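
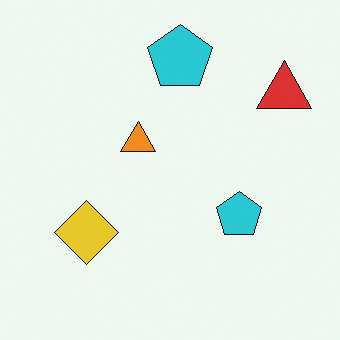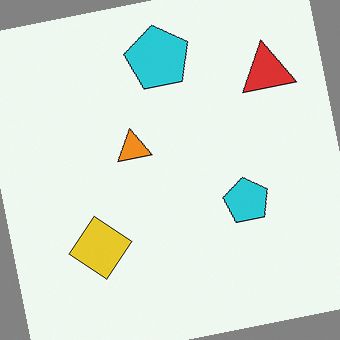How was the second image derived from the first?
The second image is the first rotated counter-clockwise by a few degrees.

Every shape is tilted by the same angle and the image corners show triangular fill wedges — a whole-image rotation by a non-right angle.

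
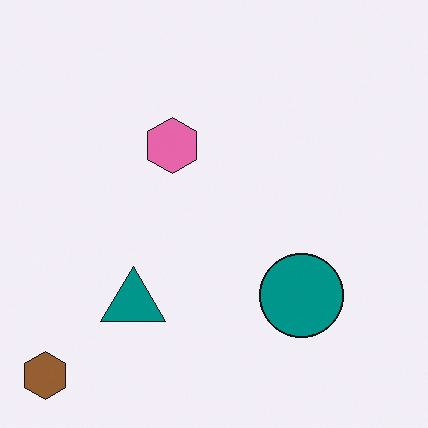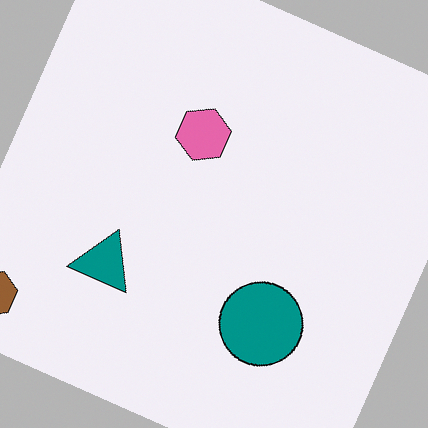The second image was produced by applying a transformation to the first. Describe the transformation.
Rotated clockwise by a moderate amount.

Every shape is tilted by the same angle and the image corners show triangular fill wedges — a whole-image rotation by a non-right angle.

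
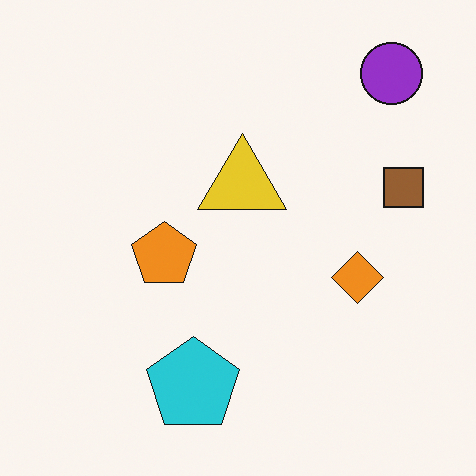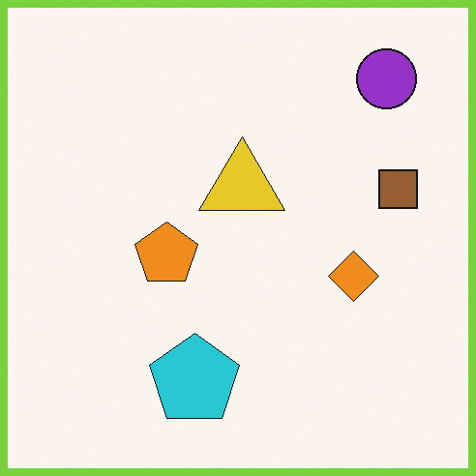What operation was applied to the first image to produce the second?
The transformation is: framed with a lime border.

A solid lime frame runs around the edge of the second image, with the content slightly shrunk inside it.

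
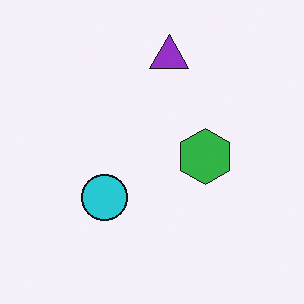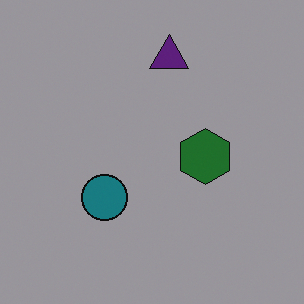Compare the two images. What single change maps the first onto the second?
The second image is the first darkened a lot.

Every pixel — background and shapes alike — is uniformly darkened.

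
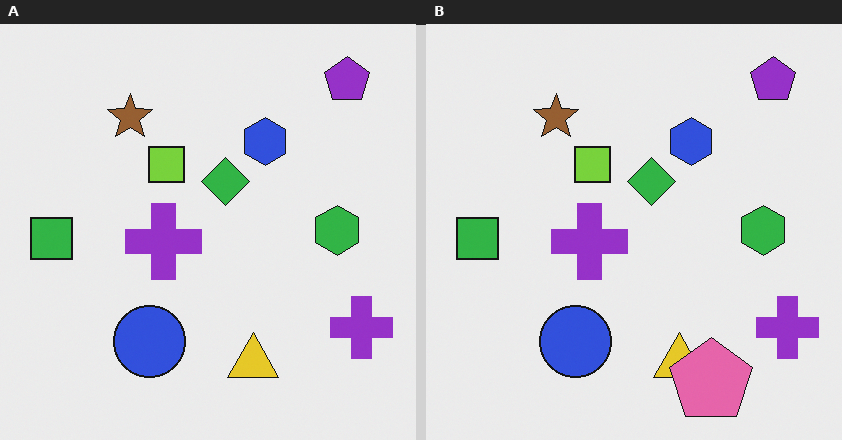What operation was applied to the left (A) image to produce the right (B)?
The image was overlaid with an additional pink pentagon.

A pink pentagon appears in the right (B) image that is absent from the left (A).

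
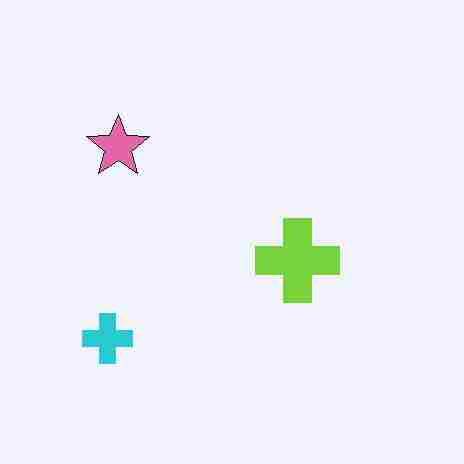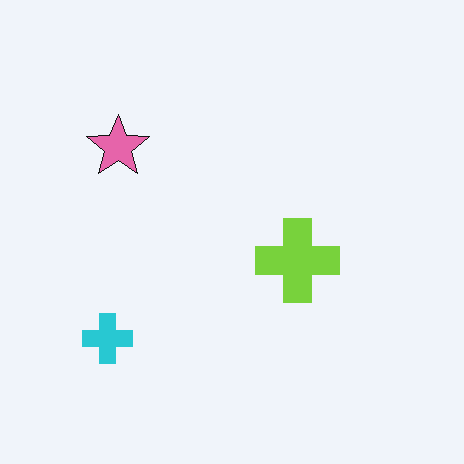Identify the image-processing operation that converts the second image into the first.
It was degraded with heavy JPEG compression.

Blocky 8×8 compression artifacts appear around shape edges and the flat background shows ringing — characteristic JPEG degradation.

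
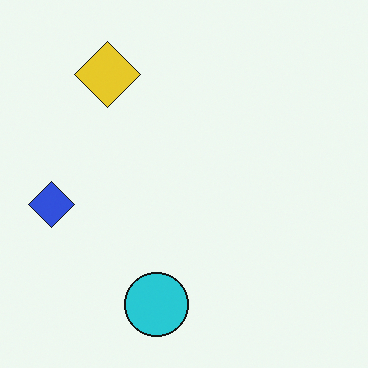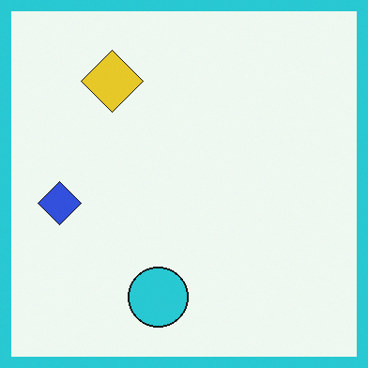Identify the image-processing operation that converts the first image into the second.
The image was framed with a cyan border.

A solid cyan frame runs around the edge of the second image, with the content slightly shrunk inside it.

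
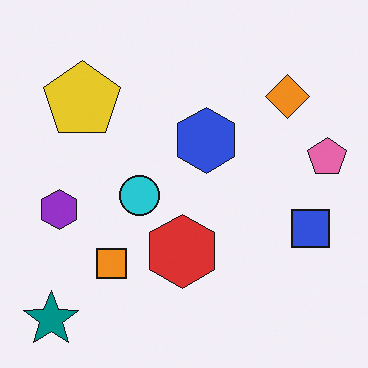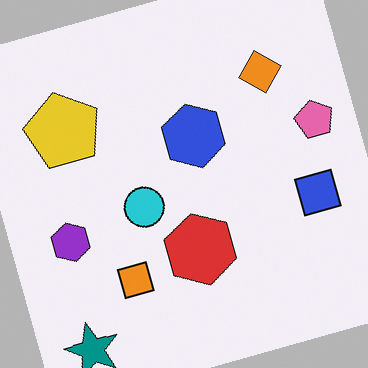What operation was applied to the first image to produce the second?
This is the original image rotated counter-clockwise by a moderate amount.

Every shape is tilted by the same angle and the image corners show triangular fill wedges — a whole-image rotation by a non-right angle.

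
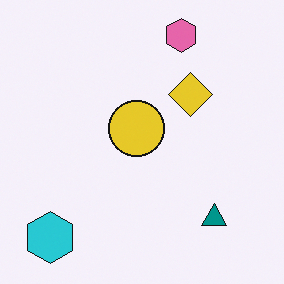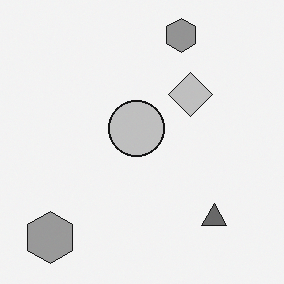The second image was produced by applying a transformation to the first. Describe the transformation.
It was converted to grayscale.

All color is removed — every shape is now a shade of grey.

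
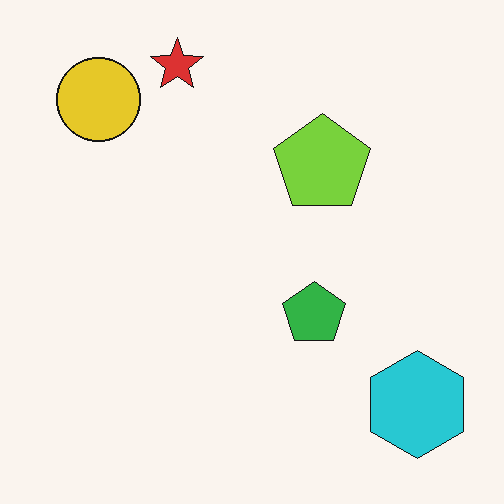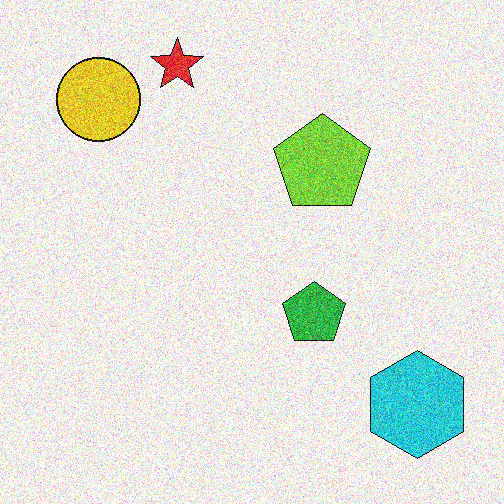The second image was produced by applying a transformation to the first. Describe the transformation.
This is the original image degraded with strong gaussian noise.

Random speckle covers the whole image, including the flat background.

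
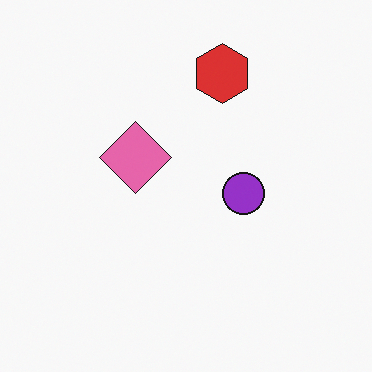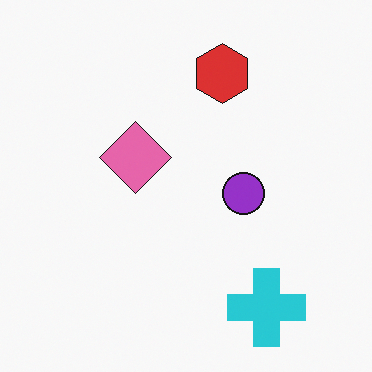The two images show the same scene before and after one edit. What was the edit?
The image was overlaid with an additional cyan cross.

A cyan cross appears in the second image that is absent from the first.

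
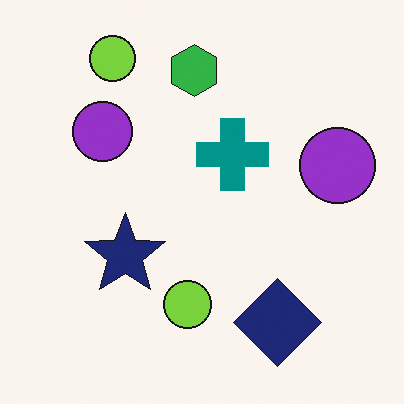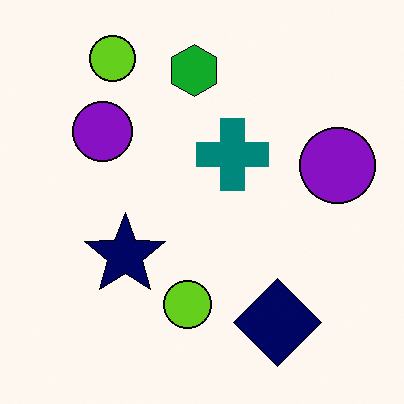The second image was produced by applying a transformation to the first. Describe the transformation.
The image was given slightly increased contrast.

Tones are pushed away from mid-grey across the whole image — a global contrast change.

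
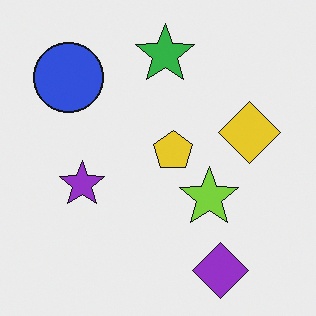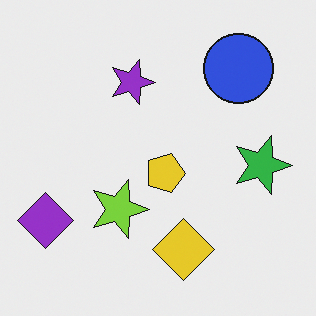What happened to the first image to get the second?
Rotated 90° clockwise.

The purple diamond sits in the bottom-right of the first image and the bottom-left of the second — consistent with a whole-image 90° clockwise rotation.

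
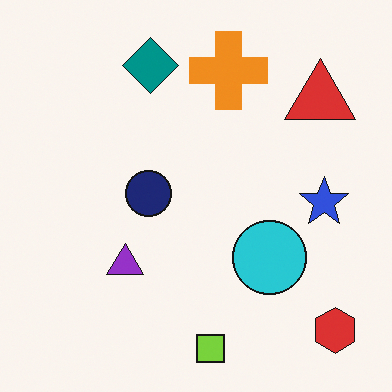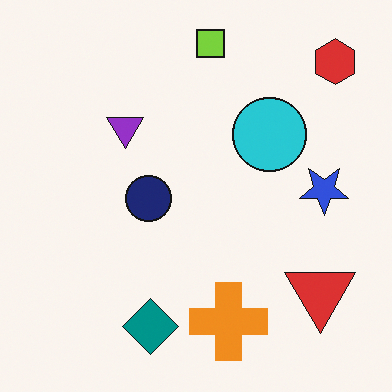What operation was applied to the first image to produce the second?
It was flipped vertically (top ↔ bottom).

The lime square is in the bottom of the first image and the top of the second — shapes on opposite sides of the horizontal midline have swapped in a mirror flip.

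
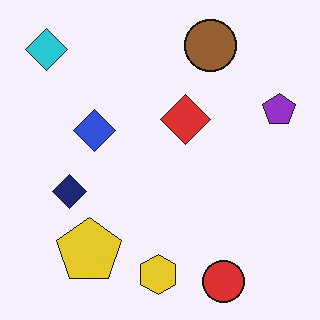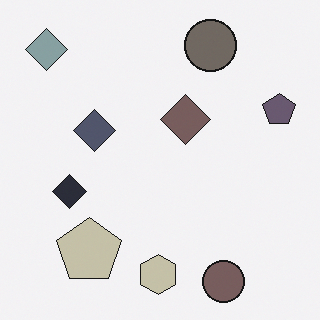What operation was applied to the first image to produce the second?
This is the original image made much more muted (saturation change).

All colors are more muted and greyish — a global saturation change.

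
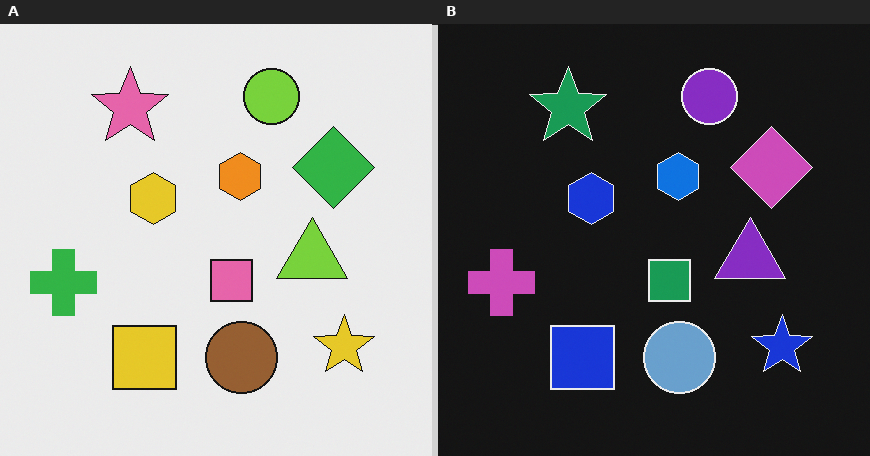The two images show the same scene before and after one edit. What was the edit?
This is the original image color-inverted (negative).

The light background has become dark and every shape's color is its complement — a photographic negative.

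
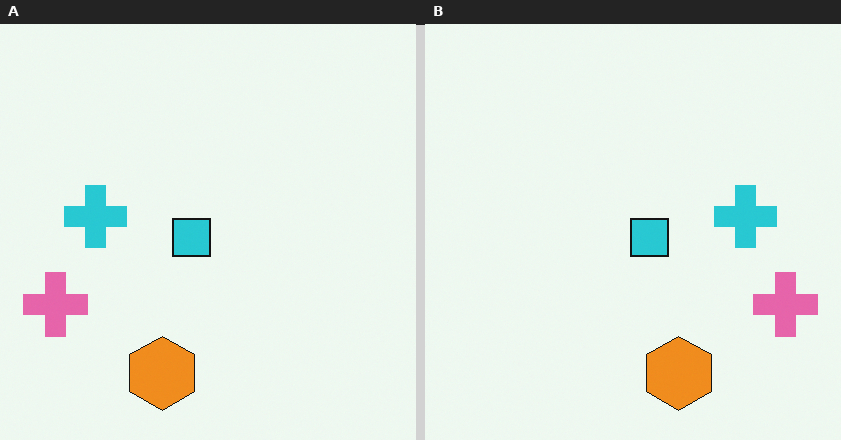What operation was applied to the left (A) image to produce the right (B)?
This is the original image flipped horizontally (left ↔ right).

The pink cross is in the bottom-left of the left (A) image and the bottom-right of the right (B) — shapes on opposite sides of the vertical midline have swapped in a mirror flip.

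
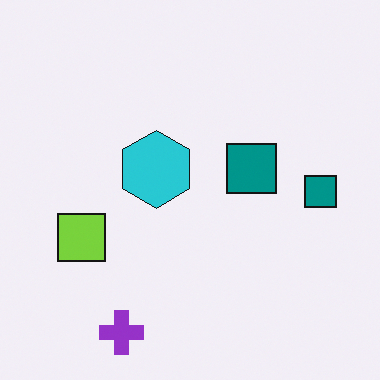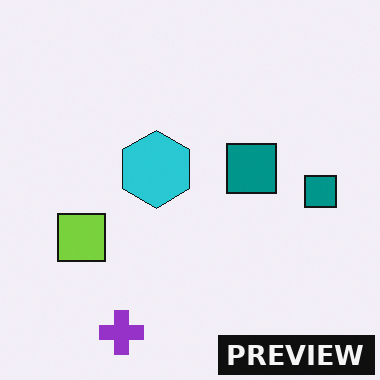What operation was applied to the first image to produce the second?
The second image is the first watermarked with the text "PREVIEW" in the lower-right corner.

A dark label reading "PREVIEW" appears in the lower-right corner.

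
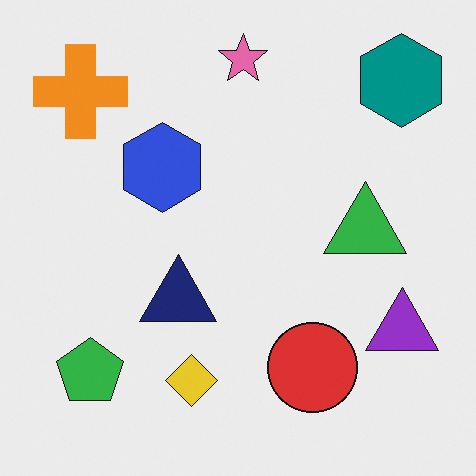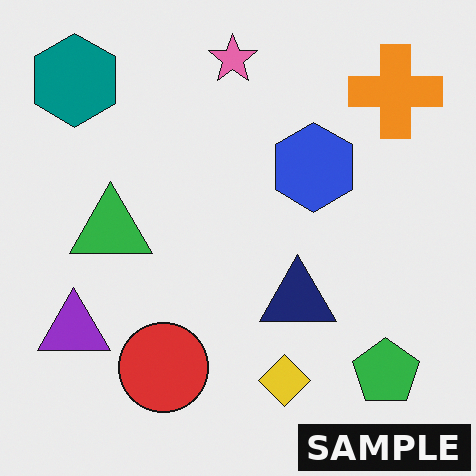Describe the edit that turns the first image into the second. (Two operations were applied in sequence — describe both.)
The transformation is: flipped horizontally (left ↔ right), then watermarked with the text "SAMPLE" in the lower-right corner.

The purple triangle is in the bottom-right of the first image and the bottom-left of the second — shapes on opposite sides of the vertical midline have swapped in a mirror flip. A dark label reading "SAMPLE" appears in the lower-right corner.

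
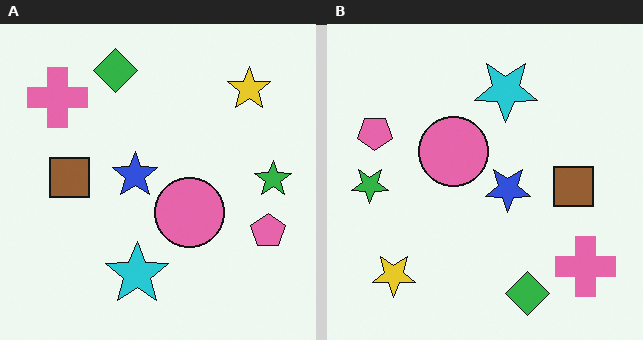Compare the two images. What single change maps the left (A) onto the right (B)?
It was rotated 180°.

The pink cross sits in the top-left of the left (A) image and the bottom-right of the right (B) — consistent with a whole-image 180° rotation.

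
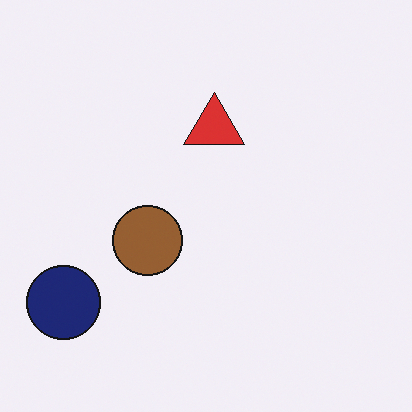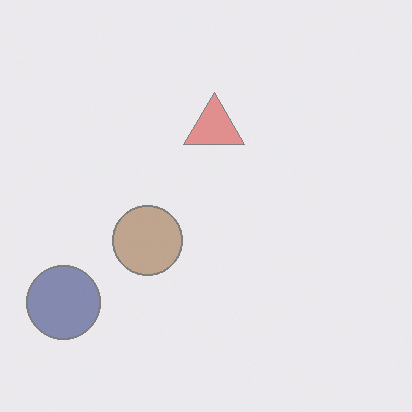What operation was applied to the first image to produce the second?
The transformation is: washed out (contrast reduced).

Tones are pushed toward mid-grey across the whole image — a global contrast change.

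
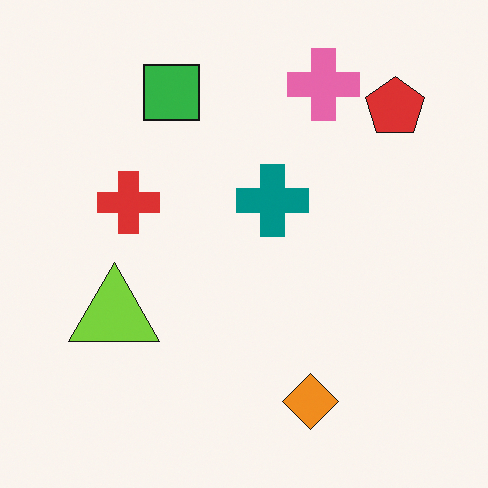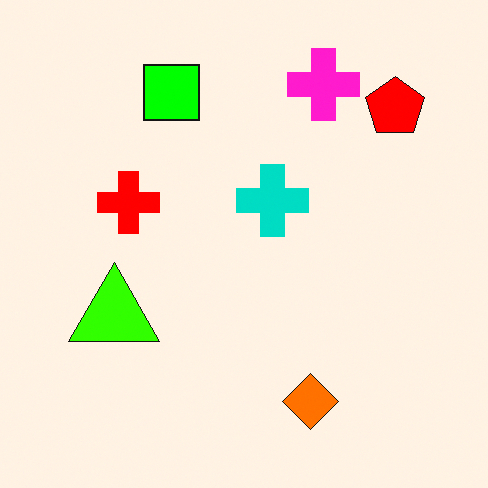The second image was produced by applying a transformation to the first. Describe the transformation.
The image was heavily oversaturated.

All colors are more vivid — a global saturation change.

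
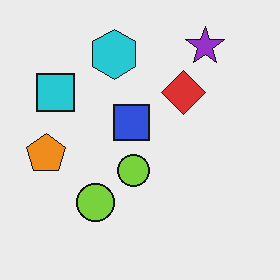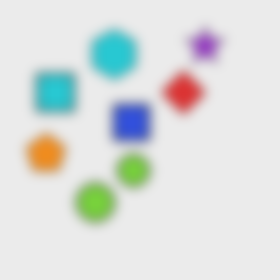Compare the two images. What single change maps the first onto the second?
The image was heavily blurred.

Shape edges and outlines are uniformly softened across the whole image.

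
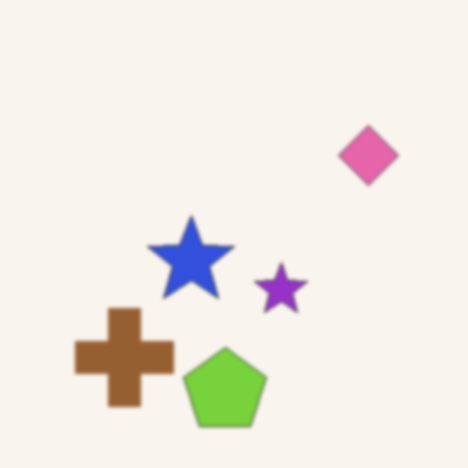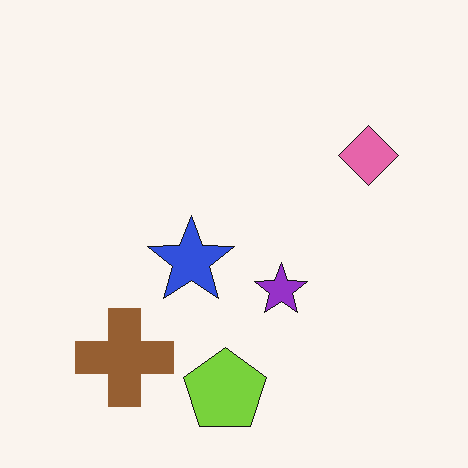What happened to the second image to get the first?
The image was slightly softened.

Shape edges and outlines are uniformly softened across the whole image.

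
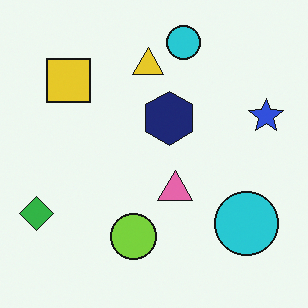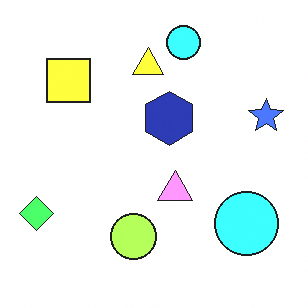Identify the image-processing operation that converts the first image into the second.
This is the original image noticeably brightened.

Every pixel — background and shapes alike — is uniformly brightened.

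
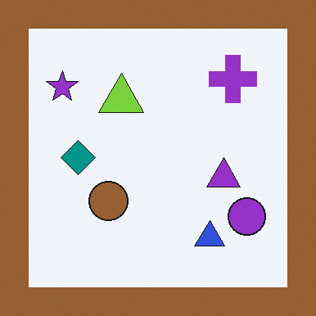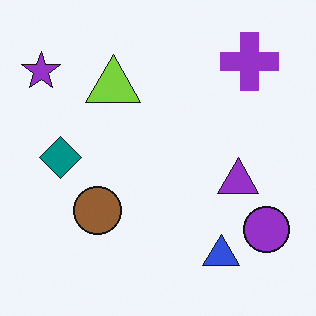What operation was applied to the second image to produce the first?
The transformation is: framed with a brown border.

A solid brown frame runs around the edge of the first image, with the content slightly shrunk inside it.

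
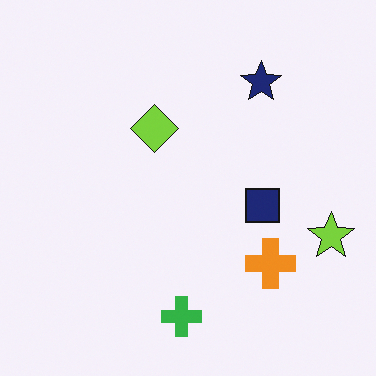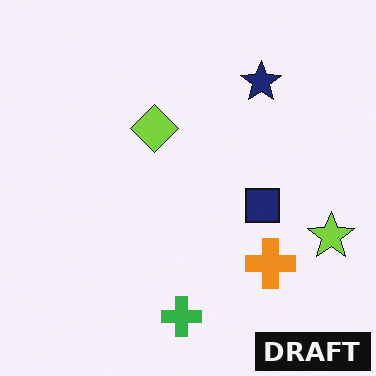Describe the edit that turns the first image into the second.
This is the original image watermarked with the text "DRAFT" in the lower-right corner.

A dark label reading "DRAFT" appears in the lower-right corner.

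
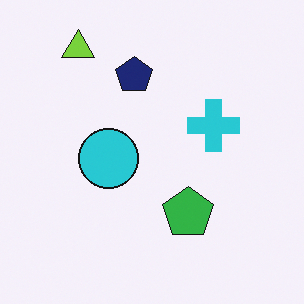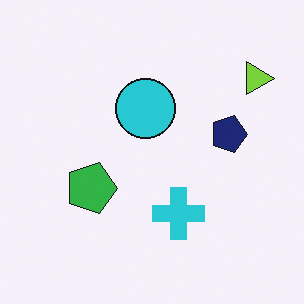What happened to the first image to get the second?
The image was rotated 90° clockwise.

The lime triangle sits in the top-left of the first image and the top-right of the second — consistent with a whole-image 90° clockwise rotation.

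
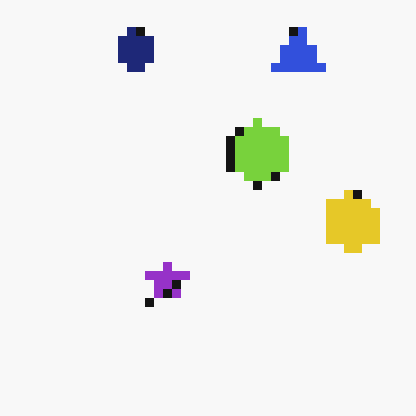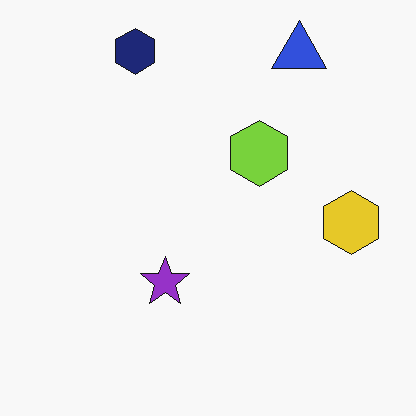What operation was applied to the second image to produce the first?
The transformation is: heavily pixelated into large blocks.

Shapes are reduced to large square blocks; fine edges and outlines are lost — a downscale-then-upscale (mosaic) effect.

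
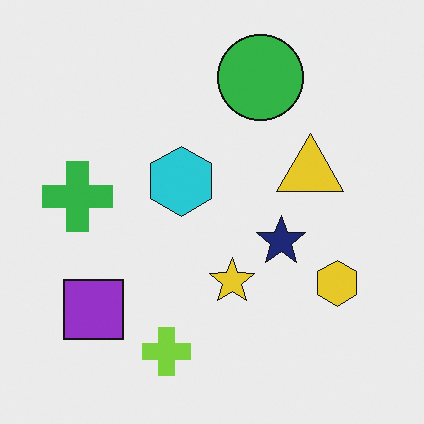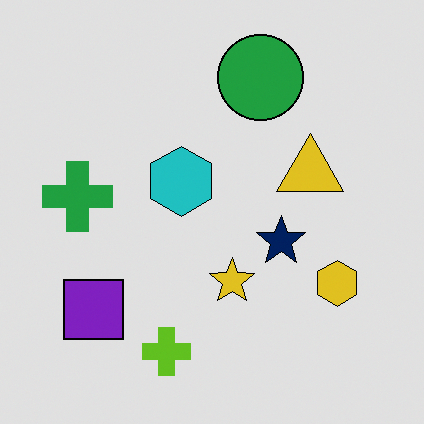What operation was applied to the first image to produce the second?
The second image is the first moderately posterized.

Each flat color has snapped to a coarser quantized level — most visibly, the near-white background has dropped to a flat grey.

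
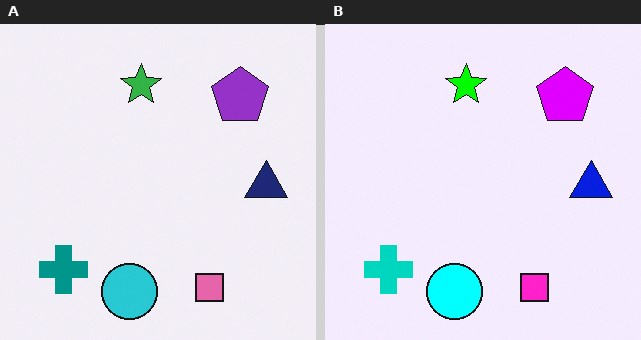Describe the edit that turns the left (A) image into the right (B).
Heavily oversaturated.

All colors are more vivid — a global saturation change.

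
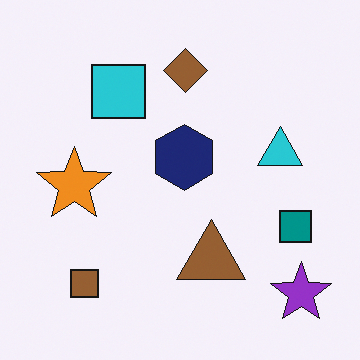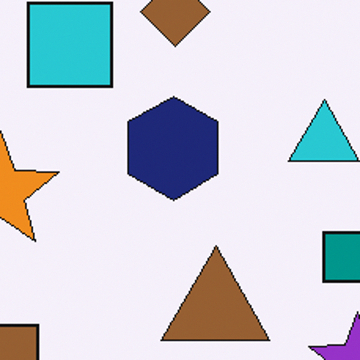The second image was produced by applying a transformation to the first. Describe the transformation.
The second image is the first cropped to a modestly smaller region and rescaled.

The visible shapes are larger and the field of view is narrower; shapes near the original edges may be partly or wholly outside the frame — a crop-and-rescale.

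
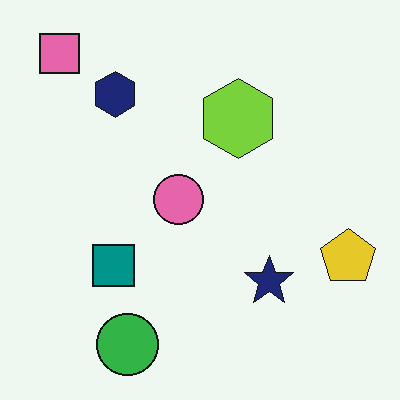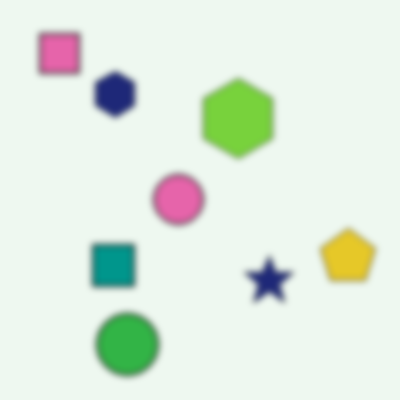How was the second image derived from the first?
The transformation is: noticeably gaussian-blurred.

Shape edges and outlines are uniformly softened across the whole image.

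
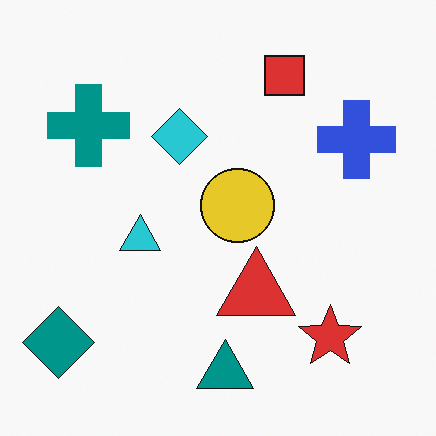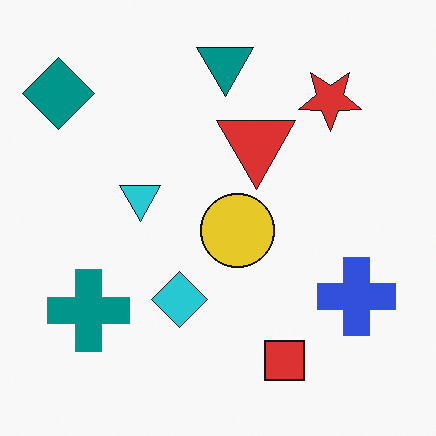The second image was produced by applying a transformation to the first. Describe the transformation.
The image was flipped vertically (top ↔ bottom).

The teal triangle is in the bottom of the first image and the top of the second — shapes on opposite sides of the horizontal midline have swapped in a mirror flip.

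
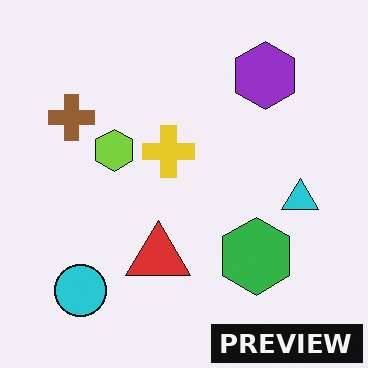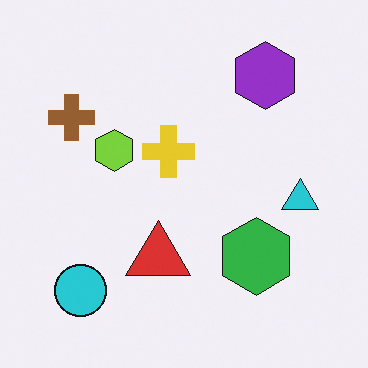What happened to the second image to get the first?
The image was watermarked with the text "PREVIEW" in the lower-right corner.

A dark label reading "PREVIEW" appears in the lower-right corner.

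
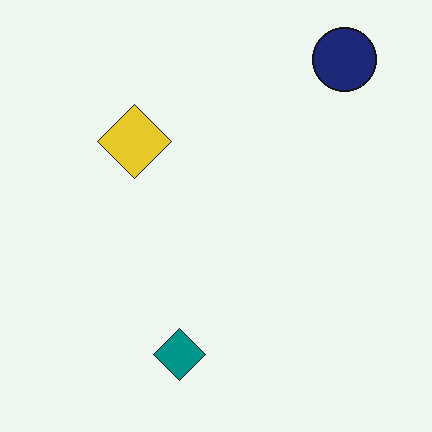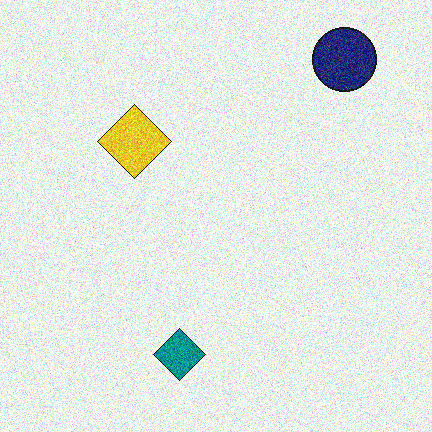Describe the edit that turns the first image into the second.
The image was degraded with heavy additive noise.

Random speckle covers the whole image, including the flat background.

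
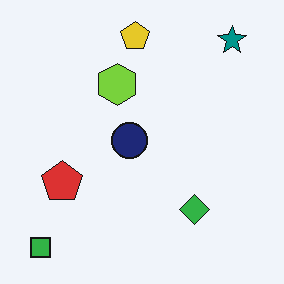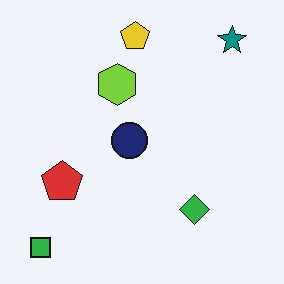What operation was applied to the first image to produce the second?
The second image is the first given moderate JPEG compression.

Blocky 8×8 compression artifacts appear around shape edges and the flat background shows ringing — characteristic JPEG degradation.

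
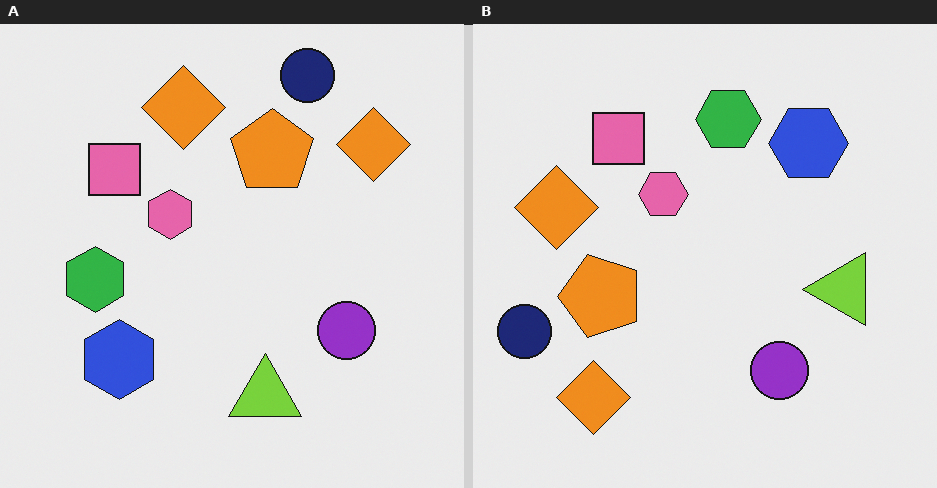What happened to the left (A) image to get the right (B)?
The right (B) image is the left (A) transposed (reflected across the top-left ↔ bottom-right diagonal).

Shapes have swapped their row and column positions — what was in the top-right is now in the bottom-left — a diagonal reflection.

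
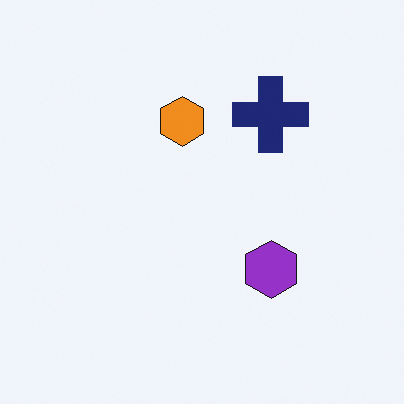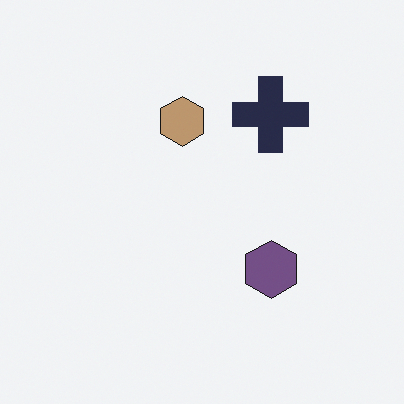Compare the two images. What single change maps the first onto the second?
This is the original image made much more muted (saturation change).

All colors are more muted and greyish — a global saturation change.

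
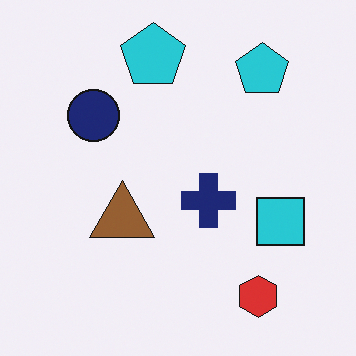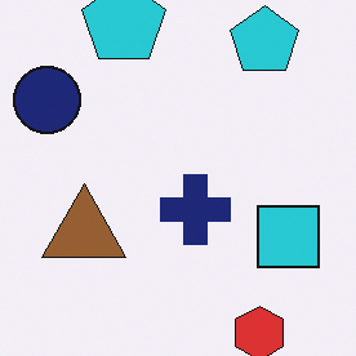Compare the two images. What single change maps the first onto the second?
This is the original image cropped slightly and scaled back up.

The visible shapes are larger and the field of view is narrower; shapes near the original edges may be partly or wholly outside the frame — a crop-and-rescale.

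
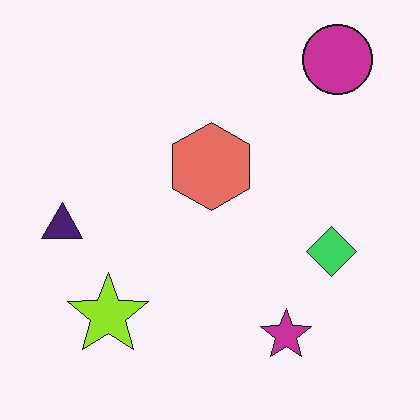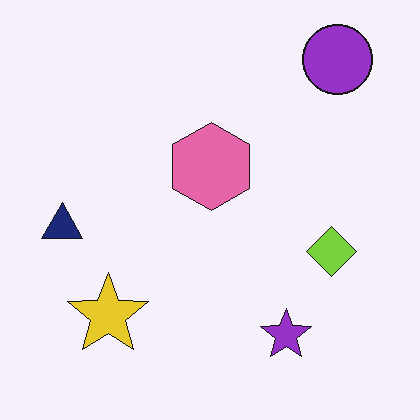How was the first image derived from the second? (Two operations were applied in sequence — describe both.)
It was hue-shifted slightly, then given moderate JPEG compression.

Every shape's color has rotated by the same amount around the hue wheel — a uniform hue shift. Blocky 8×8 compression artifacts appear around shape edges and the flat background shows ringing — characteristic JPEG degradation.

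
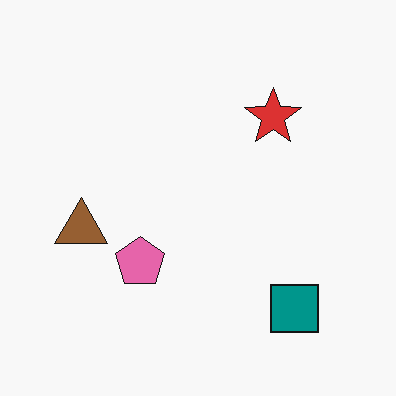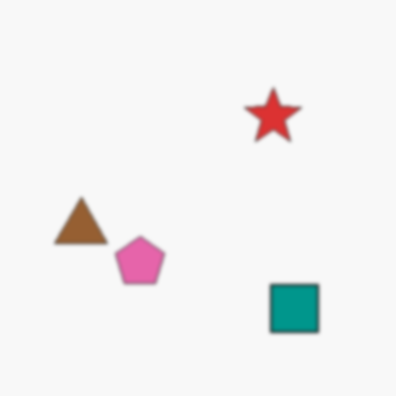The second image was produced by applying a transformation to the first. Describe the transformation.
It was slightly softened.

Shape edges and outlines are uniformly softened across the whole image.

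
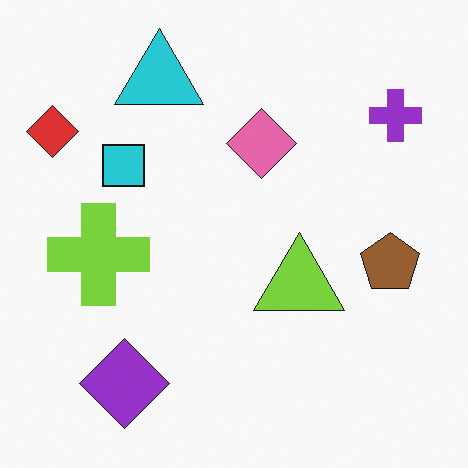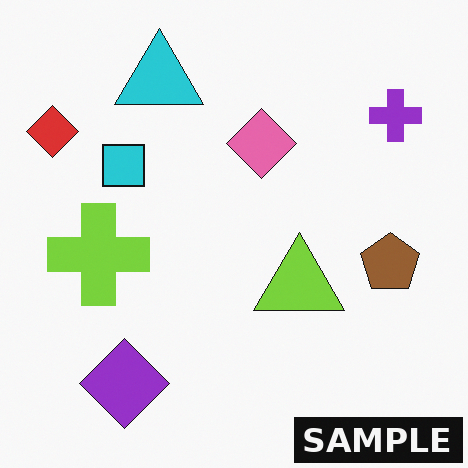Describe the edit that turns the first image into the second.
It was watermarked with the text "SAMPLE" in the lower-right corner.

A dark label reading "SAMPLE" appears in the lower-right corner.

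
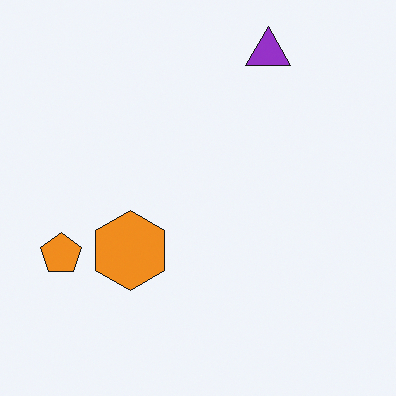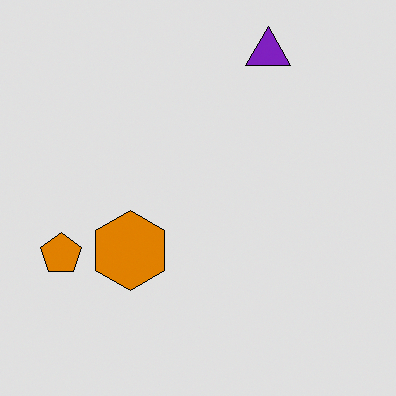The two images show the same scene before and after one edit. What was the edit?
The second image is the first posterized to a reduced palette.

Each flat color has snapped to a coarser quantized level — most visibly, the near-white background has dropped to a flat grey.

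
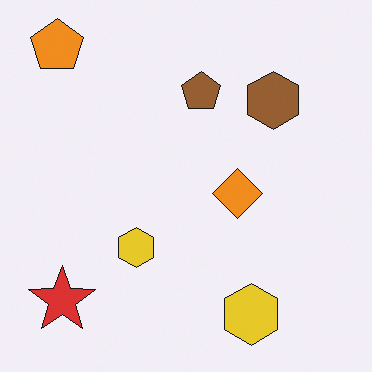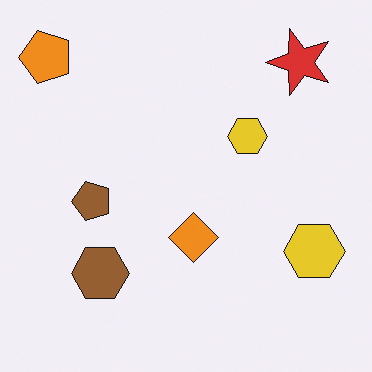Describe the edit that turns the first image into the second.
The transformation is: transposed (reflected across the top-left ↔ bottom-right diagonal).

Shapes have swapped their row and column positions — what was in the top-right is now in the bottom-left — a diagonal reflection.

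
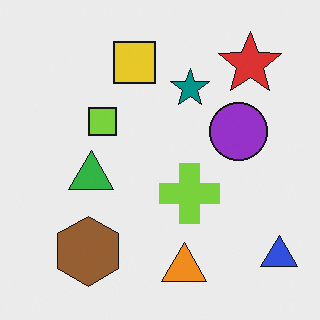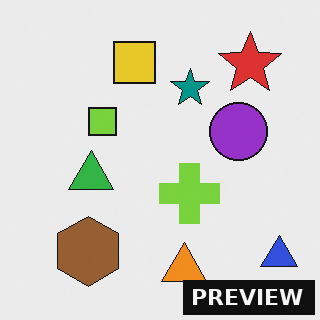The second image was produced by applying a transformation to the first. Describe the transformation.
Watermarked with the text "PREVIEW" in the lower-right corner.

A dark label reading "PREVIEW" appears in the lower-right corner.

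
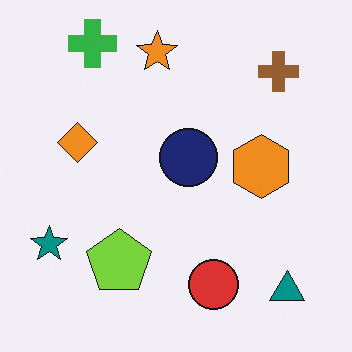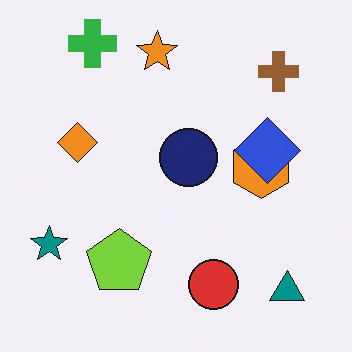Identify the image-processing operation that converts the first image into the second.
The transformation is: overlaid with an additional blue diamond.

A blue diamond appears in the second image that is absent from the first.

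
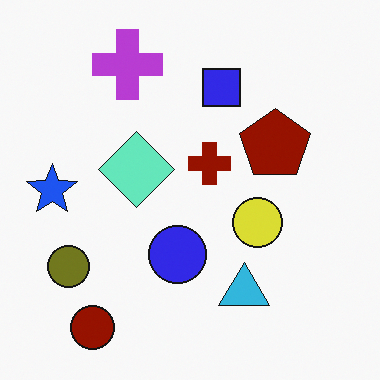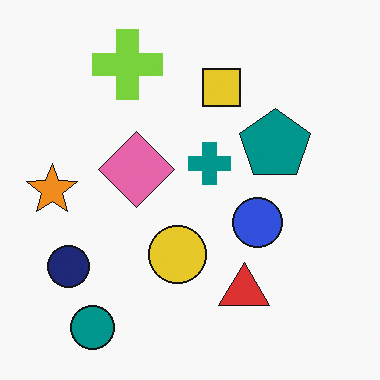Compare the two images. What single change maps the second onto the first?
The image was hue-shifted through roughly half the color wheel.

Every shape's color has rotated by the same amount around the hue wheel — a uniform hue shift.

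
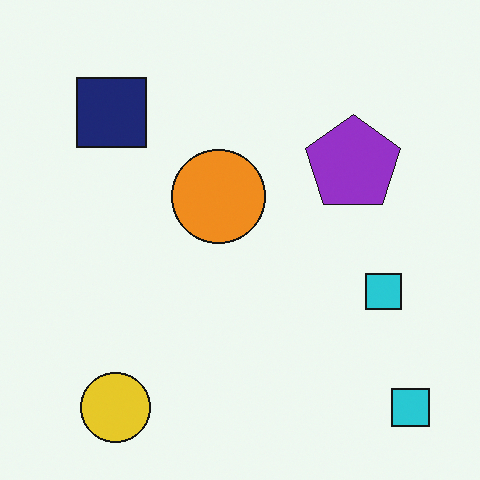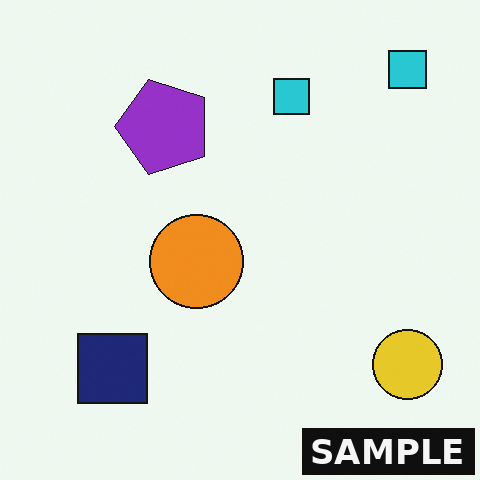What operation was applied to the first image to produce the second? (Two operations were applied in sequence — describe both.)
It was rotated 90° counter-clockwise, then watermarked with the text "SAMPLE" in the lower-right corner.

The yellow circle sits in the bottom-left of the first image and the bottom-right of the second — consistent with a whole-image 90° counter-clockwise rotation. A dark label reading "SAMPLE" appears in the lower-right corner.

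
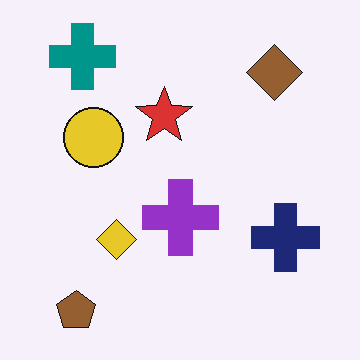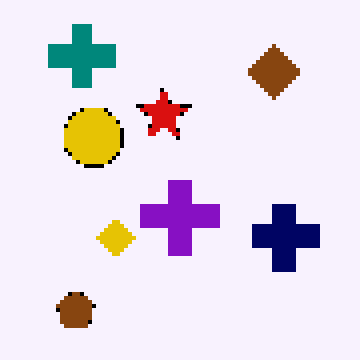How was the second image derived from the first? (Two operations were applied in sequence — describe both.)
The transformation is: given slightly increased contrast, then mildly pixelated.

Tones are pushed away from mid-grey across the whole image — a global contrast change. Shapes are reduced to large square blocks; fine edges and outlines are lost — a downscale-then-upscale (mosaic) effect.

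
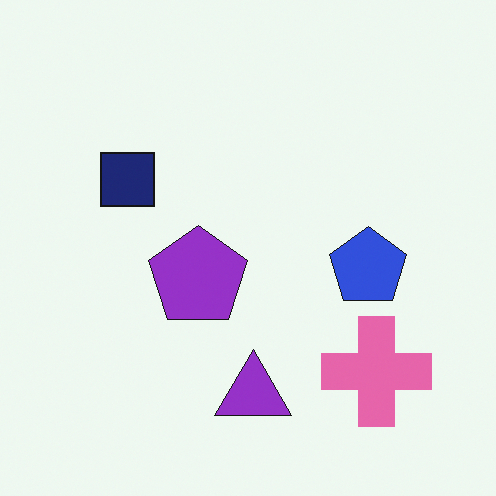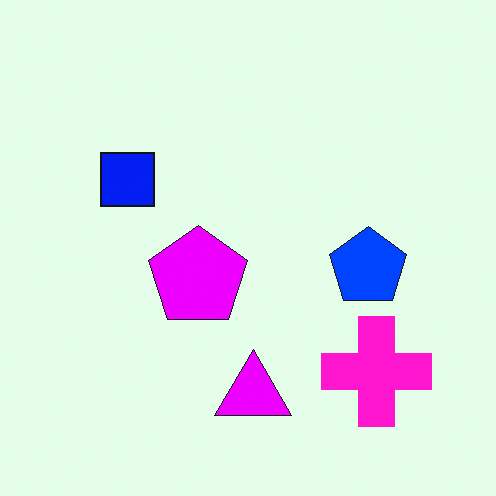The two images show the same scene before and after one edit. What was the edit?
It was heavily oversaturated.

All colors are more vivid — a global saturation change.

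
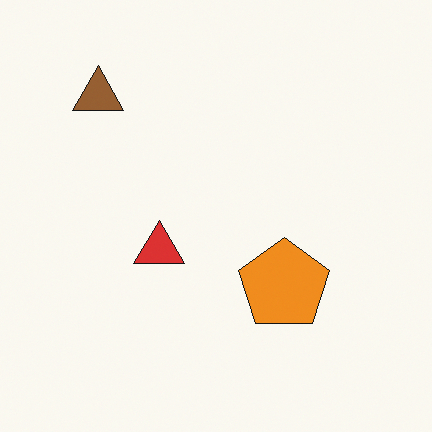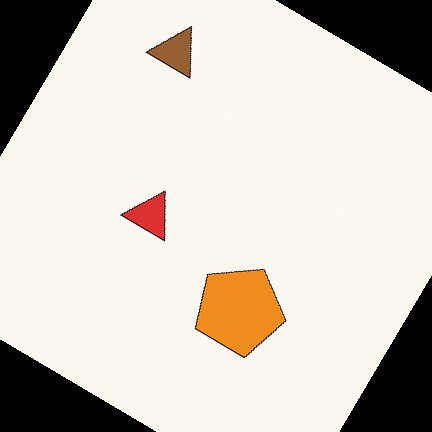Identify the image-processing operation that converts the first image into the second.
It was rotated clockwise by a large amount — several tens of degrees.

Every shape is tilted by the same angle and the image corners show triangular fill wedges — a whole-image rotation by a non-right angle.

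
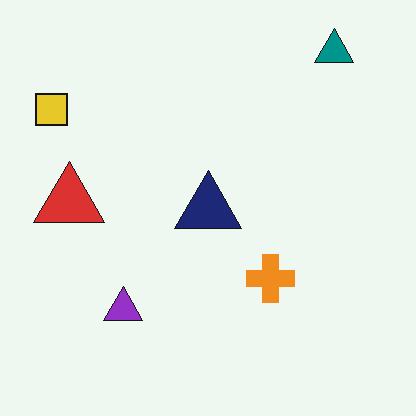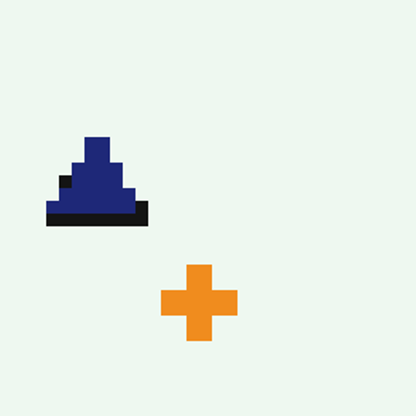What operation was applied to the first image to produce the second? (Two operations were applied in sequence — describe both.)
It was moderately pixelated, then cropped slightly and scaled back up.

Shapes are reduced to large square blocks; fine edges and outlines are lost — a downscale-then-upscale (mosaic) effect. The visible shapes are larger and the field of view is narrower; shapes near the original edges may be partly or wholly outside the frame — a crop-and-rescale.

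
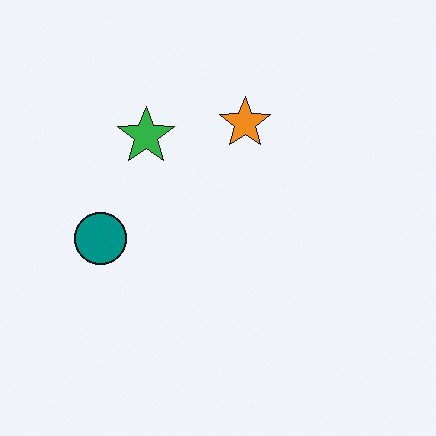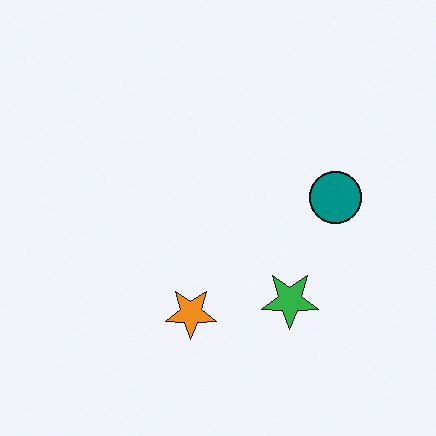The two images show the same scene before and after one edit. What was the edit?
The second image is the first rotated 180°.

The teal circle sits in the left of the first image and the right of the second — consistent with a whole-image 180° rotation.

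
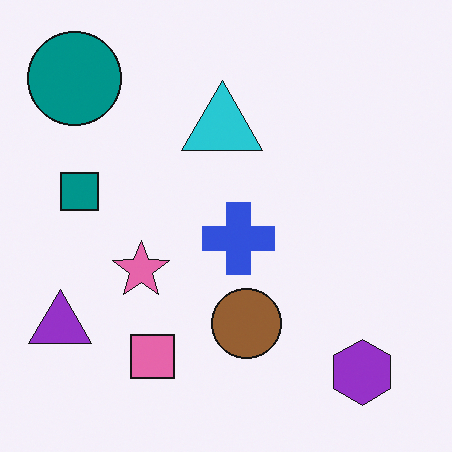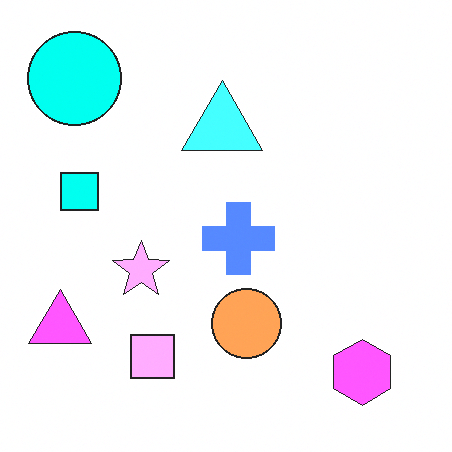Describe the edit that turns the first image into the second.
This is the original image noticeably brightened.

Every pixel — background and shapes alike — is uniformly brightened.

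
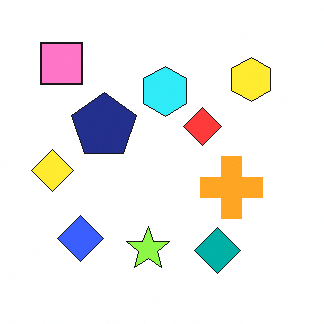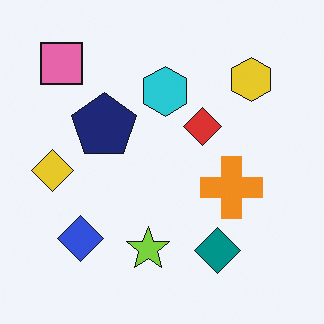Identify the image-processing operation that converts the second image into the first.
This is the original image slightly brightened.

Every pixel — background and shapes alike — is uniformly brightened.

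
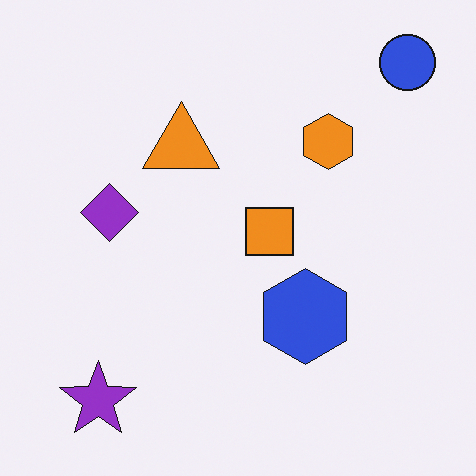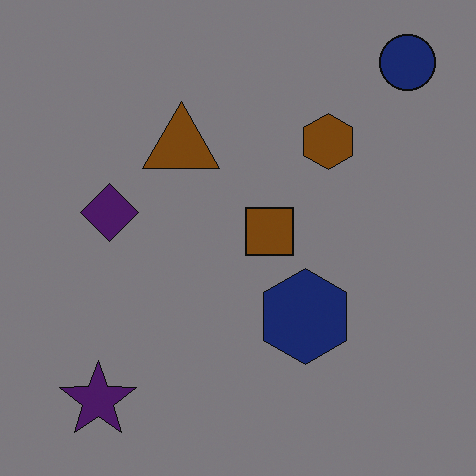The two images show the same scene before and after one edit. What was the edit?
The second image is the first noticeably darkened.

Every pixel — background and shapes alike — is uniformly darkened.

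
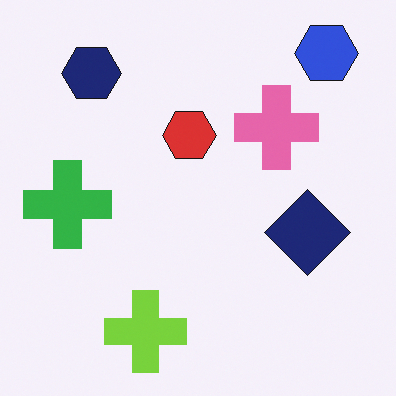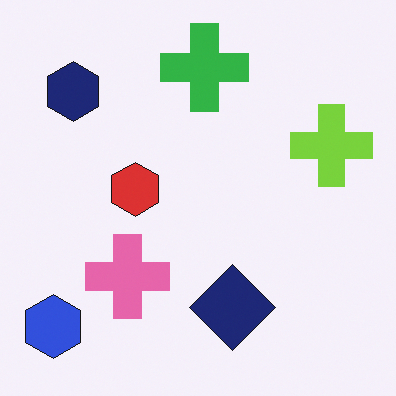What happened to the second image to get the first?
It was transposed (reflected across the top-left ↔ bottom-right diagonal).

Shapes have swapped their row and column positions — what was in the top-right is now in the bottom-left — a diagonal reflection.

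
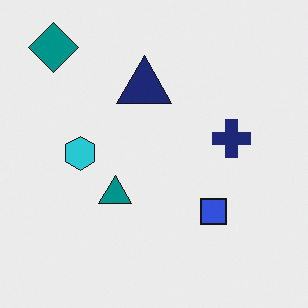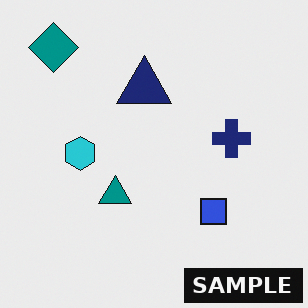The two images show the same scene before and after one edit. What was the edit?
The transformation is: watermarked with the text "SAMPLE" in the lower-right corner.

A dark label reading "SAMPLE" appears in the lower-right corner.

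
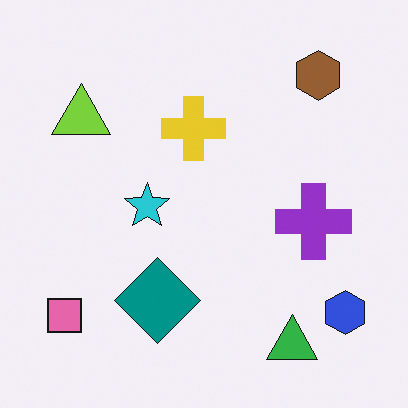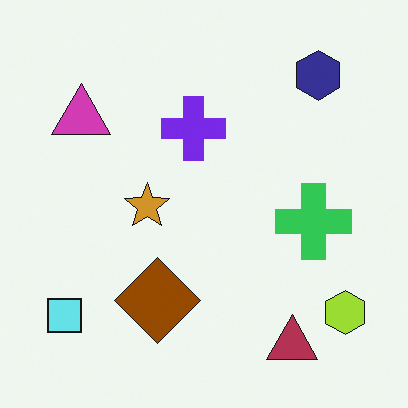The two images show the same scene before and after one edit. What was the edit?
The image was hue-shifted by a large amount.

Every shape's color has rotated by the same amount around the hue wheel — a uniform hue shift.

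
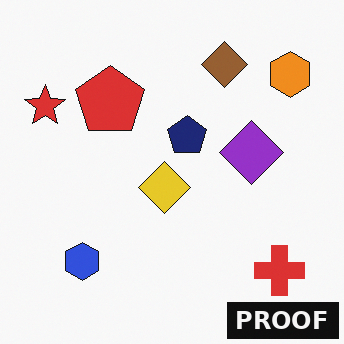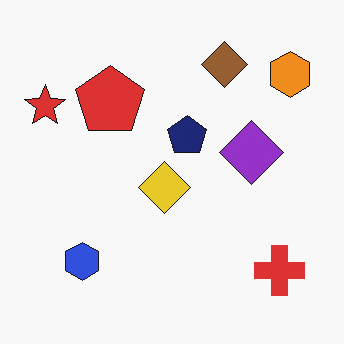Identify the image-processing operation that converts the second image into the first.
The transformation is: watermarked with the text "PROOF" in the lower-right corner.

A dark label reading "PROOF" appears in the lower-right corner.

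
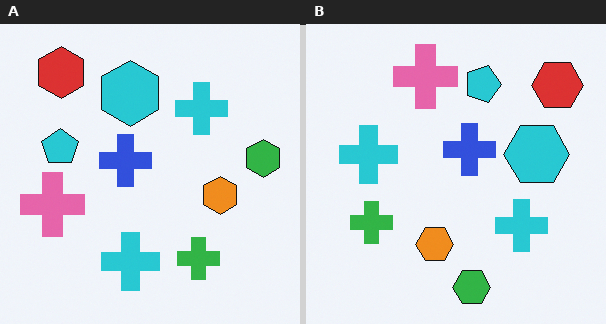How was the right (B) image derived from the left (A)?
Rotated 90° clockwise.

The red hexagon sits in the top-left of the left (A) image and the top-right of the right (B) — consistent with a whole-image 90° clockwise rotation.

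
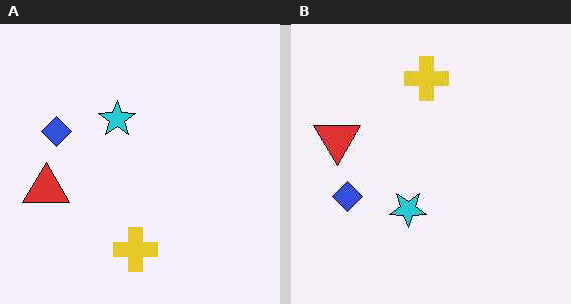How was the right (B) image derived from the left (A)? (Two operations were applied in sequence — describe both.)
It was flipped vertically (top ↔ bottom), then JPEG-compressed with visible artifacts.

The yellow cross is in the bottom of the left (A) image and the top of the right (B) — shapes on opposite sides of the horizontal midline have swapped in a mirror flip. Blocky 8×8 compression artifacts appear around shape edges and the flat background shows ringing — characteristic JPEG degradation.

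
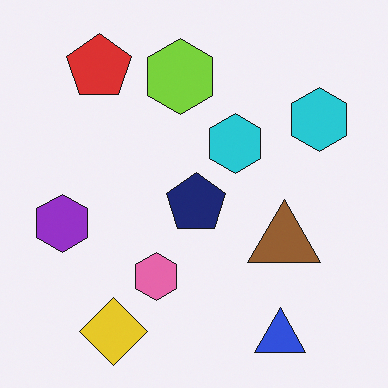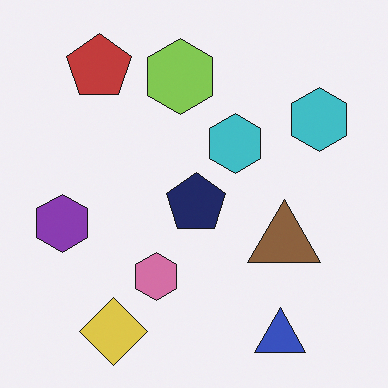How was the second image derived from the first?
The second image is the first slightly desaturated.

All colors are more muted and greyish — a global saturation change.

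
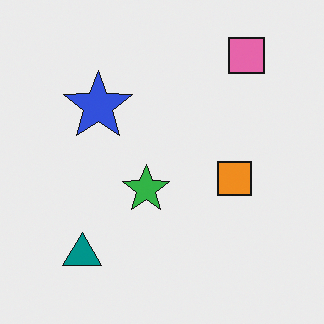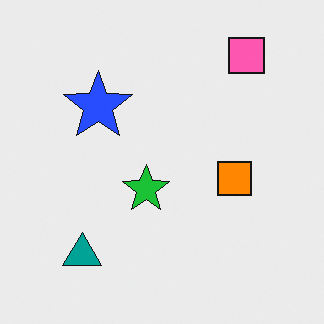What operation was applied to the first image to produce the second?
The transformation is: slightly oversaturated.

All colors are more vivid — a global saturation change.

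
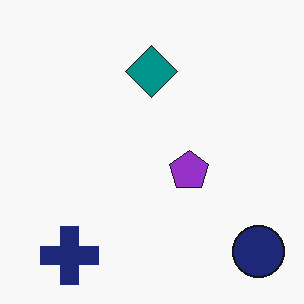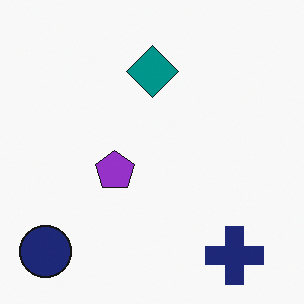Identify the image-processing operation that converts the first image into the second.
This is the original image flipped horizontally (left ↔ right).

The navy circle is in the bottom-right of the first image and the bottom-left of the second — shapes on opposite sides of the vertical midline have swapped in a mirror flip.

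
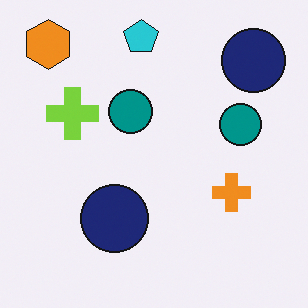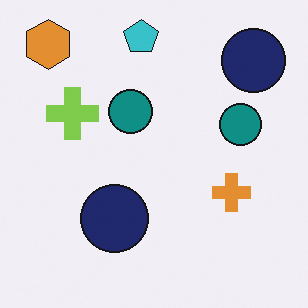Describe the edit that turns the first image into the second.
The image was slightly desaturated.

All colors are more muted and greyish — a global saturation change.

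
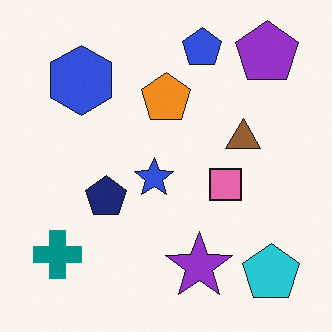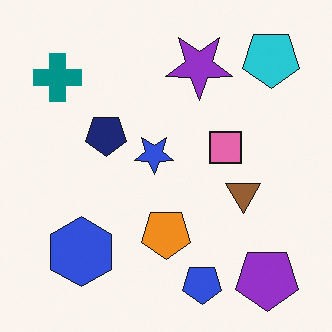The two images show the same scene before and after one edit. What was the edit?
It was flipped vertically (top ↔ bottom).

The blue pentagon is in the top of the first image and the bottom of the second — shapes on opposite sides of the horizontal midline have swapped in a mirror flip.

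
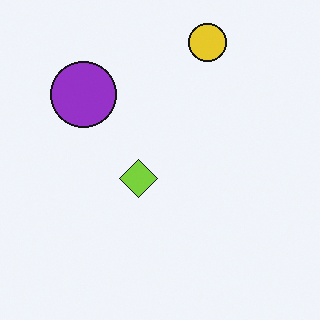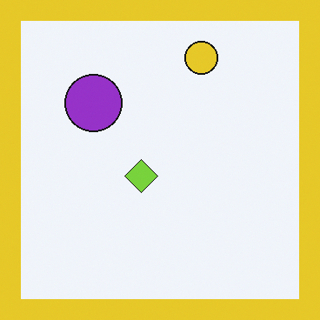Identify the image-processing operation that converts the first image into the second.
The image was framed with a yellow border.

A solid yellow frame runs around the edge of the second image, with the content slightly shrunk inside it.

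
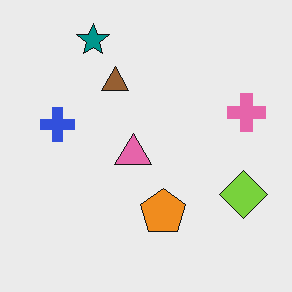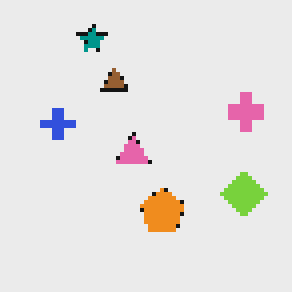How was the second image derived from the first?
This is the original image lightly pixelated (a mild mosaic effect).

Shapes are reduced to large square blocks; fine edges and outlines are lost — a downscale-then-upscale (mosaic) effect.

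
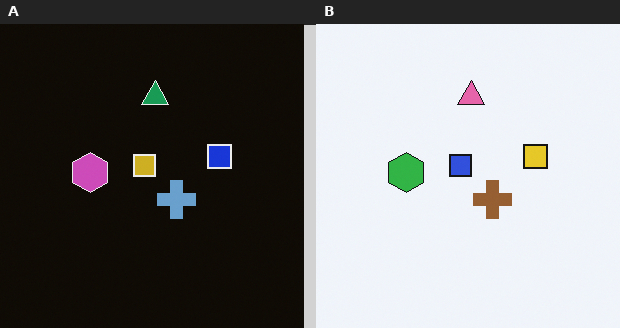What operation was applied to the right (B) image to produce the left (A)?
The image was color-inverted (negative).

The light background has become dark and every shape's color is its complement — a photographic negative.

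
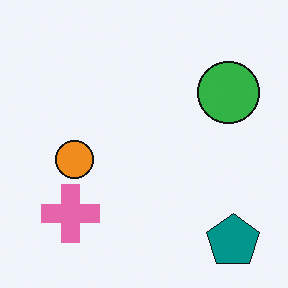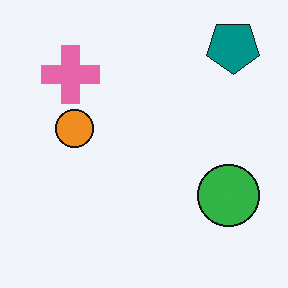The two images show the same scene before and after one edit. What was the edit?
The image was flipped vertically (top ↔ bottom).

The teal pentagon is in the bottom-right of the first image and the top-right of the second — shapes on opposite sides of the horizontal midline have swapped in a mirror flip.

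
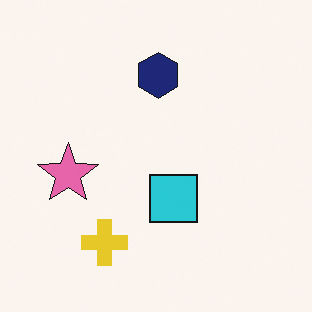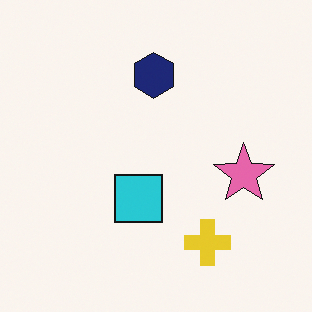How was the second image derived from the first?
The transformation is: flipped horizontally (left ↔ right).

The pink star is in the left of the first image and the right of the second — shapes on opposite sides of the vertical midline have swapped in a mirror flip.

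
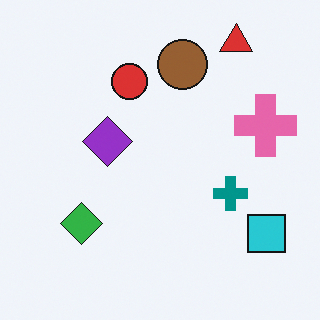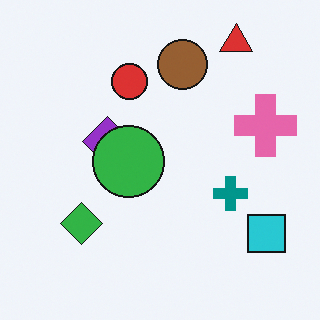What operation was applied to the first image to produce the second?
Overlaid with an additional green circle.

A green circle appears in the second image that is absent from the first.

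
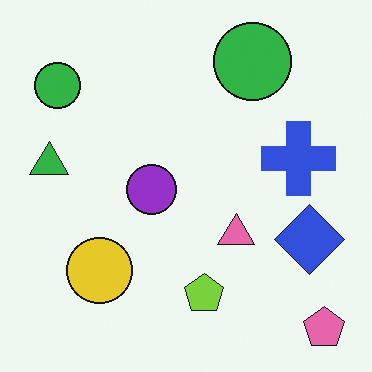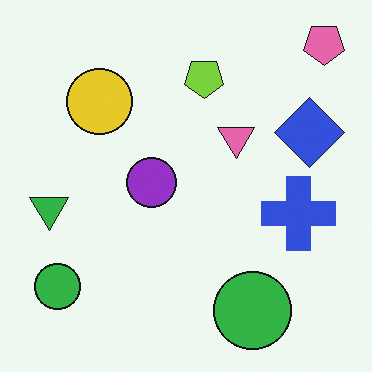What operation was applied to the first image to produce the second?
The transformation is: flipped vertically (top ↔ bottom).

The pink pentagon is in the bottom-right of the first image and the top-right of the second — shapes on opposite sides of the horizontal midline have swapped in a mirror flip.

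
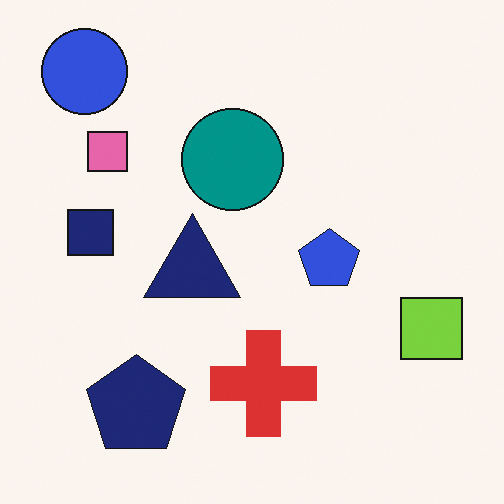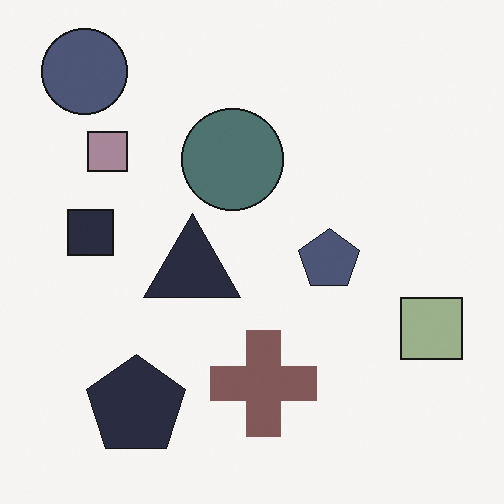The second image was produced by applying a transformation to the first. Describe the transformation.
The second image is the first made much more muted (saturation change).

All colors are more muted and greyish — a global saturation change.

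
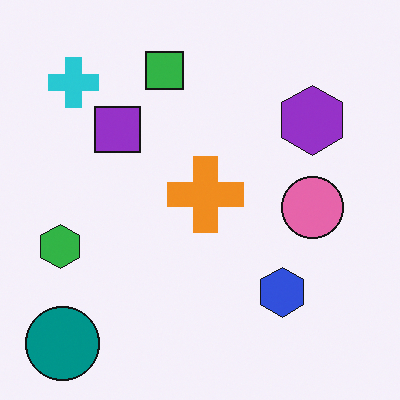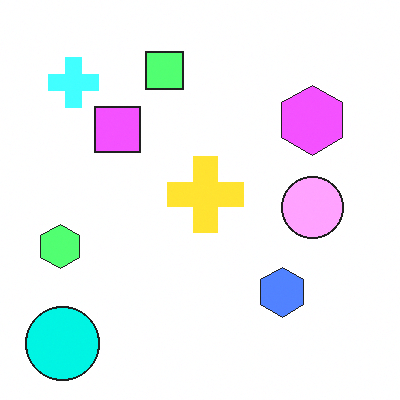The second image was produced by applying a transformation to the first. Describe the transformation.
This is the original image substantially brightened.

Every pixel — background and shapes alike — is uniformly brightened.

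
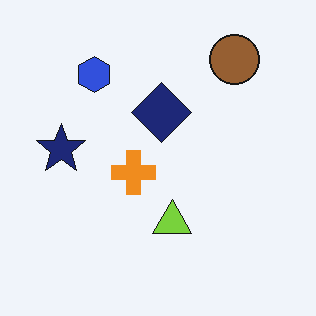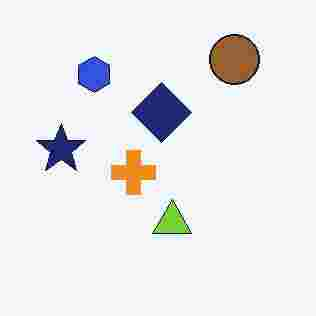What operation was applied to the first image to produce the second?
It was degraded with heavy JPEG compression.

Blocky 8×8 compression artifacts appear around shape edges and the flat background shows ringing — characteristic JPEG degradation.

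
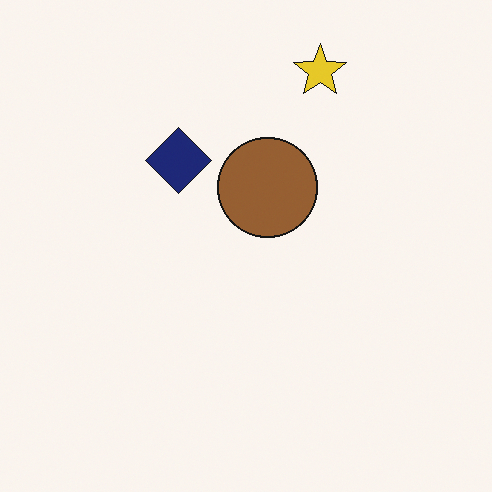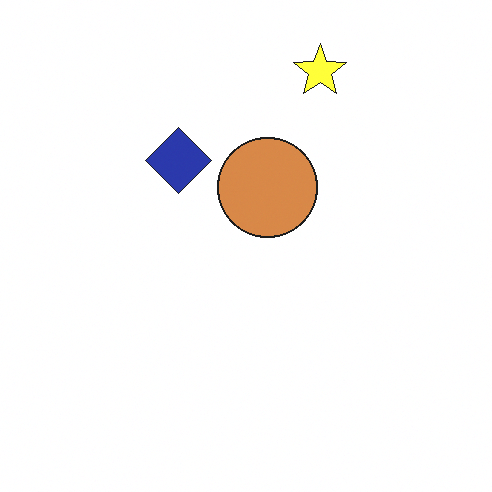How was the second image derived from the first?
This is the original image substantially brightened.

Every pixel — background and shapes alike — is uniformly brightened.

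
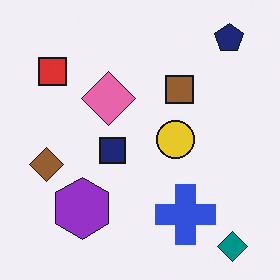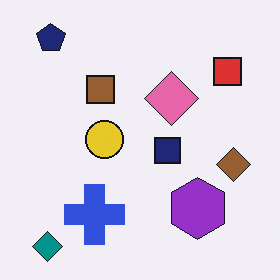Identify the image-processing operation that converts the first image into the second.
The second image is the first flipped horizontally (left ↔ right).

The brown diamond is in the left of the first image and the right of the second — shapes on opposite sides of the vertical midline have swapped in a mirror flip.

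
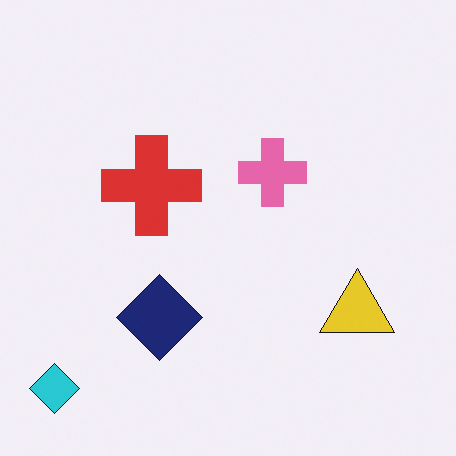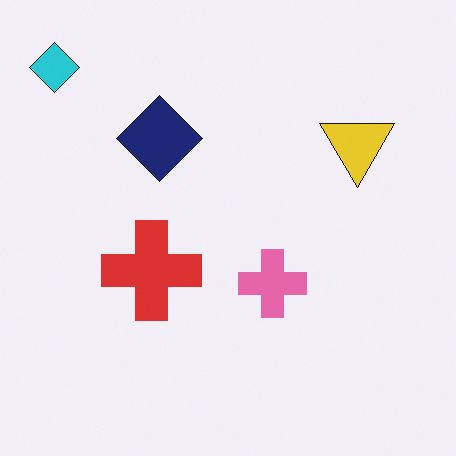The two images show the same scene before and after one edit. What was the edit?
The transformation is: flipped vertically (top ↔ bottom).

The cyan diamond is in the bottom-left of the first image and the top-left of the second — shapes on opposite sides of the horizontal midline have swapped in a mirror flip.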